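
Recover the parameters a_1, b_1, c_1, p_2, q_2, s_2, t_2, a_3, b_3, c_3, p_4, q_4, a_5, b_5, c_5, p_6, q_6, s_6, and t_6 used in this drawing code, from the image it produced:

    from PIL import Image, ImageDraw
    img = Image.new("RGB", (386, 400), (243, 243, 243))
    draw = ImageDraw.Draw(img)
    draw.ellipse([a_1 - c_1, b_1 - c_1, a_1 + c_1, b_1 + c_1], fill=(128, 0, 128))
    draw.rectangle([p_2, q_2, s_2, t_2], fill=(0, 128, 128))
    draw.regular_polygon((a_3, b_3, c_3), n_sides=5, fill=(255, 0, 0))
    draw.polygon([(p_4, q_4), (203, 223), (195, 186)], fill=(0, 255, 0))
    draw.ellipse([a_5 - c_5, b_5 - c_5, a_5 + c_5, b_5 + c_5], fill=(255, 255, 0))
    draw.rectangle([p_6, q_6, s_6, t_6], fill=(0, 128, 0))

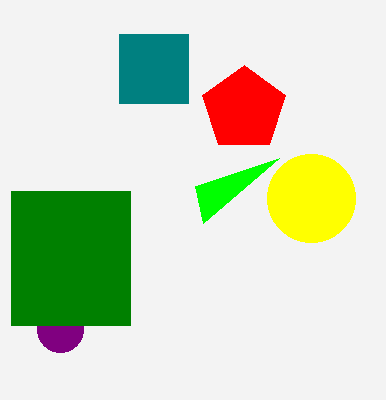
a_1 = 60; b_1 = 329; c_1 = 23; p_2 = 119; q_2 = 34; s_2 = 188; t_2 = 103; a_3 = 244; b_3 = 109; c_3 = 44; p_4 = 279; q_4 = 158; a_5 = 311; b_5 = 198; c_5 = 44; p_6 = 11; q_6 = 191; s_6 = 130; t_6 = 325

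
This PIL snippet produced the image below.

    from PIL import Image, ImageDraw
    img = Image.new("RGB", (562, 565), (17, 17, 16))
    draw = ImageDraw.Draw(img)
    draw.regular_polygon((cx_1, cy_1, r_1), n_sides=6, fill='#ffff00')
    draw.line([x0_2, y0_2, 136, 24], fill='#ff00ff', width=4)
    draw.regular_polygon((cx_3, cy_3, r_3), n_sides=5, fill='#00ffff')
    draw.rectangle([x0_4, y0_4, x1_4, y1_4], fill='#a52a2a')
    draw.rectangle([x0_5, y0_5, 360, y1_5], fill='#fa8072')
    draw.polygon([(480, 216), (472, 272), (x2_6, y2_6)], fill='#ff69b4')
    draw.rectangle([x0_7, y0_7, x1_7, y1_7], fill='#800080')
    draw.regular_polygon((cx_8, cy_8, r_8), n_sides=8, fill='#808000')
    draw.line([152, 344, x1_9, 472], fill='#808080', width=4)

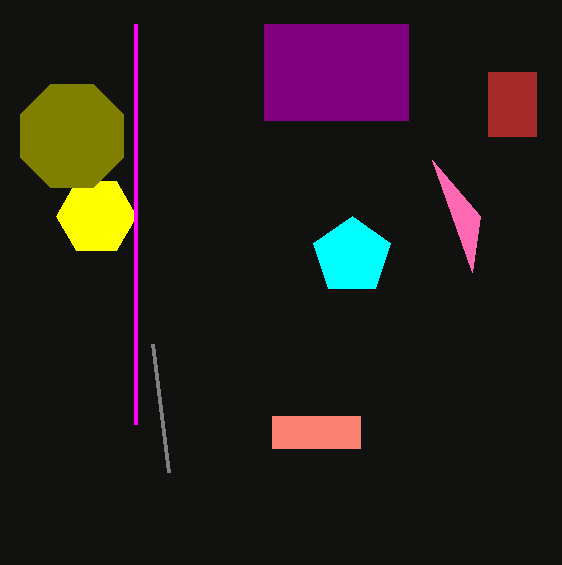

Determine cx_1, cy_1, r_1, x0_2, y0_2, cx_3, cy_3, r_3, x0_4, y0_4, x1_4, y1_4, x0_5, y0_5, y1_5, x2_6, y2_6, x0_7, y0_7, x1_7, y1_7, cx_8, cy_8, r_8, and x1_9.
cx_1 = 96; cy_1 = 216; r_1 = 40; x0_2 = 136; y0_2 = 424; cx_3 = 352; cy_3 = 256; r_3 = 40; x0_4 = 488; y0_4 = 72; x1_4 = 536; y1_4 = 136; x0_5 = 272; y0_5 = 416; y1_5 = 448; x2_6 = 432; y2_6 = 160; x0_7 = 264; y0_7 = 24; x1_7 = 408; y1_7 = 120; cx_8 = 72; cy_8 = 136; r_8 = 56; x1_9 = 168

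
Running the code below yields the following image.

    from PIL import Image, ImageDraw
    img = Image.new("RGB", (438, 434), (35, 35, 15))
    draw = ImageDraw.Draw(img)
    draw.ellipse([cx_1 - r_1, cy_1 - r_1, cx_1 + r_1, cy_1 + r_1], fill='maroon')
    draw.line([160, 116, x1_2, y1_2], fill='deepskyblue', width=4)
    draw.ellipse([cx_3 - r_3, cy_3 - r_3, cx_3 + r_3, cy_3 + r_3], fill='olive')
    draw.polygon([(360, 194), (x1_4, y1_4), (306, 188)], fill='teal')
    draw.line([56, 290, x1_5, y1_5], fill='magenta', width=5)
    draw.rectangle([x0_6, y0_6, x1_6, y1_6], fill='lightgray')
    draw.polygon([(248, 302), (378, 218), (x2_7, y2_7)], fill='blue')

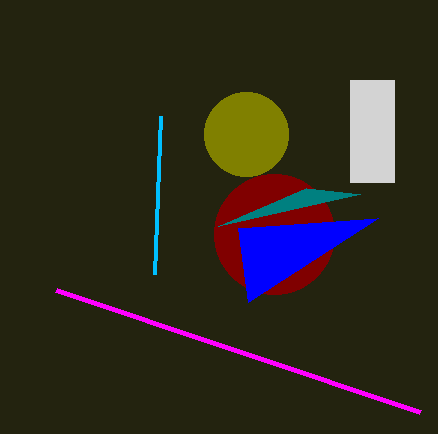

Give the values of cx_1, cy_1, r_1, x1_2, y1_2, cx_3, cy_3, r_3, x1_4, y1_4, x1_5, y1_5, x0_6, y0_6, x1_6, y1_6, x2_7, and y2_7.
cx_1 = 274, cy_1 = 234, r_1 = 60, x1_2 = 154, y1_2 = 274, cx_3 = 246, cy_3 = 134, r_3 = 42, x1_4 = 218, y1_4 = 226, x1_5 = 420, y1_5 = 412, x0_6 = 350, y0_6 = 80, x1_6 = 394, y1_6 = 182, x2_7 = 238, y2_7 = 228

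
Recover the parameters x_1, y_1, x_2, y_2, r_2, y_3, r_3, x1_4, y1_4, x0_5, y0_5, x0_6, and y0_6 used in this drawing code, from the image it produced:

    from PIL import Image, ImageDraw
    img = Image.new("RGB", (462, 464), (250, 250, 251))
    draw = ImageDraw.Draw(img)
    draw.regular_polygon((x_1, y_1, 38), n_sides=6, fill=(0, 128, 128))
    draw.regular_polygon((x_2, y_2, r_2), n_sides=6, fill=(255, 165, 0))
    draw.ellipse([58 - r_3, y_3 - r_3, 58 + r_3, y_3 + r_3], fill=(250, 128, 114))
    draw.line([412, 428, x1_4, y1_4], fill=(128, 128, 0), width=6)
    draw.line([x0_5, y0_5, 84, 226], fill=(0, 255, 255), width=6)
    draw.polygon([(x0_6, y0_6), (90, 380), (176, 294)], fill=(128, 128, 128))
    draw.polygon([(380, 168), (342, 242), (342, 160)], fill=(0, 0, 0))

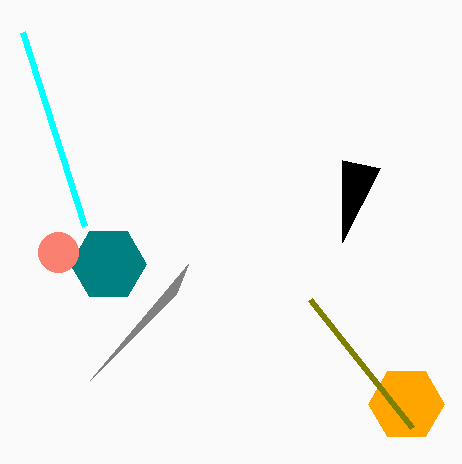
x_1 = 108, y_1 = 264, x_2 = 406, y_2 = 404, r_2 = 38, y_3 = 252, r_3 = 20, x1_4 = 310, y1_4 = 300, x0_5 = 22, y0_5 = 32, x0_6 = 188, y0_6 = 264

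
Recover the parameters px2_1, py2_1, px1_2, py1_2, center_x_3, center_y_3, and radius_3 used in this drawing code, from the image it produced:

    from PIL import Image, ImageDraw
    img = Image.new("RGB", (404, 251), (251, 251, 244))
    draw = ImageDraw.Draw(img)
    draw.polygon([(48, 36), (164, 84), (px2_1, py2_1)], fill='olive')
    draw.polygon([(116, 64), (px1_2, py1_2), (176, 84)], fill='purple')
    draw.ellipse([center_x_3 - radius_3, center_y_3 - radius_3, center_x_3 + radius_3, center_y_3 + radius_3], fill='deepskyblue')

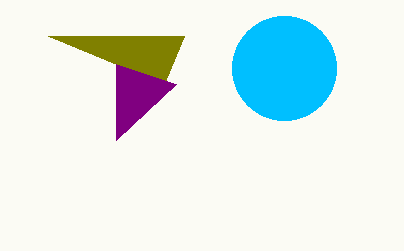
px2_1 = 184, py2_1 = 36, px1_2 = 116, py1_2 = 140, center_x_3 = 284, center_y_3 = 68, radius_3 = 52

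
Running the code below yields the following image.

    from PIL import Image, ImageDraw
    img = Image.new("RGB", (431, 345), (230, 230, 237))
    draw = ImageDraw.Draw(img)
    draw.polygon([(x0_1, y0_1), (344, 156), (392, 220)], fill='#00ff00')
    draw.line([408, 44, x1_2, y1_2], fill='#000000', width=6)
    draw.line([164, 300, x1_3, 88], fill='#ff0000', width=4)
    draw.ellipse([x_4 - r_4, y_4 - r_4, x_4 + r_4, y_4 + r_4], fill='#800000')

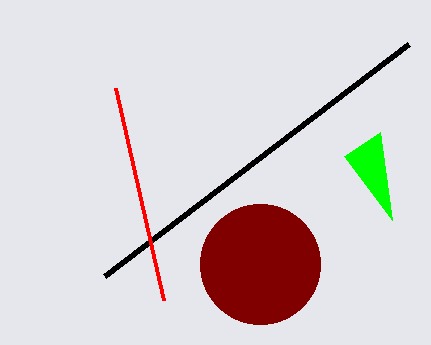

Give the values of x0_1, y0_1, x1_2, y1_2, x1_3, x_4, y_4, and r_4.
x0_1 = 380
y0_1 = 132
x1_2 = 104
y1_2 = 276
x1_3 = 116
x_4 = 260
y_4 = 264
r_4 = 60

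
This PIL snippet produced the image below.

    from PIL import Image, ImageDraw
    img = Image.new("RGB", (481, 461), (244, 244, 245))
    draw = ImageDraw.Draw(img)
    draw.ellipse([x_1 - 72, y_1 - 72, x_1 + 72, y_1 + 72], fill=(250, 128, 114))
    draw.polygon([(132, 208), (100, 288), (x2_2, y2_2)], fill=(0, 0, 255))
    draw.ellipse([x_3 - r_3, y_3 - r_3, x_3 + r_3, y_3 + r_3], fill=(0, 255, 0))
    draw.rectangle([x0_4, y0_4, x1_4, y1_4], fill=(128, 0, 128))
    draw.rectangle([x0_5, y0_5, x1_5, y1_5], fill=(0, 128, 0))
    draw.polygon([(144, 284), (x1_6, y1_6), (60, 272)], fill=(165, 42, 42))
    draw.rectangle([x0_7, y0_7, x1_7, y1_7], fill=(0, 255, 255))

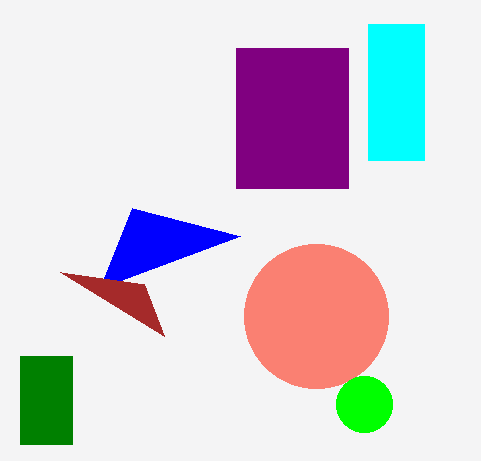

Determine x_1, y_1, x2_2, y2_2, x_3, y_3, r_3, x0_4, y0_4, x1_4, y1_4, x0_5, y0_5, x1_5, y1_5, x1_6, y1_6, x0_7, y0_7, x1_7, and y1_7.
x_1 = 316; y_1 = 316; x2_2 = 240; y2_2 = 236; x_3 = 364; y_3 = 404; r_3 = 28; x0_4 = 236; y0_4 = 48; x1_4 = 348; y1_4 = 188; x0_5 = 20; y0_5 = 356; x1_5 = 72; y1_5 = 444; x1_6 = 164; y1_6 = 336; x0_7 = 368; y0_7 = 24; x1_7 = 424; y1_7 = 160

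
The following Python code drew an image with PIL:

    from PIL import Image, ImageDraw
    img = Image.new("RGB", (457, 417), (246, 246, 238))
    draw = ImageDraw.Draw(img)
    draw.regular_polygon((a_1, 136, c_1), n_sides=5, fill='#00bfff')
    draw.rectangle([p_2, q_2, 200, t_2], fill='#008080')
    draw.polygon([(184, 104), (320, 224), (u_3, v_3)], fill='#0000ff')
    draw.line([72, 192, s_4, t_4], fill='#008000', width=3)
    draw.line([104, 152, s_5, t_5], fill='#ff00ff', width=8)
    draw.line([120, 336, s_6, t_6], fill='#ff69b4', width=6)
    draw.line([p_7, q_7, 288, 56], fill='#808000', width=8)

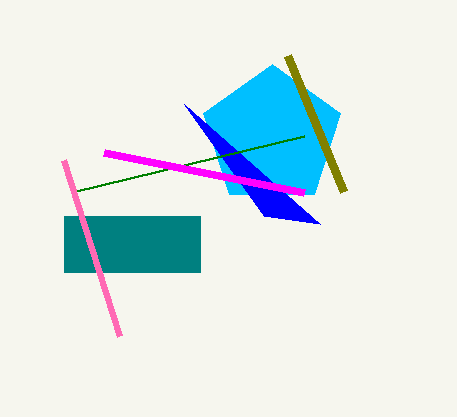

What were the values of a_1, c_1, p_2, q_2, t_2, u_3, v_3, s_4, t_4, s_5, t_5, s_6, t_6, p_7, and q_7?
a_1 = 272, c_1 = 72, p_2 = 64, q_2 = 216, t_2 = 272, u_3 = 264, v_3 = 216, s_4 = 304, t_4 = 136, s_5 = 304, t_5 = 192, s_6 = 64, t_6 = 160, p_7 = 344, q_7 = 192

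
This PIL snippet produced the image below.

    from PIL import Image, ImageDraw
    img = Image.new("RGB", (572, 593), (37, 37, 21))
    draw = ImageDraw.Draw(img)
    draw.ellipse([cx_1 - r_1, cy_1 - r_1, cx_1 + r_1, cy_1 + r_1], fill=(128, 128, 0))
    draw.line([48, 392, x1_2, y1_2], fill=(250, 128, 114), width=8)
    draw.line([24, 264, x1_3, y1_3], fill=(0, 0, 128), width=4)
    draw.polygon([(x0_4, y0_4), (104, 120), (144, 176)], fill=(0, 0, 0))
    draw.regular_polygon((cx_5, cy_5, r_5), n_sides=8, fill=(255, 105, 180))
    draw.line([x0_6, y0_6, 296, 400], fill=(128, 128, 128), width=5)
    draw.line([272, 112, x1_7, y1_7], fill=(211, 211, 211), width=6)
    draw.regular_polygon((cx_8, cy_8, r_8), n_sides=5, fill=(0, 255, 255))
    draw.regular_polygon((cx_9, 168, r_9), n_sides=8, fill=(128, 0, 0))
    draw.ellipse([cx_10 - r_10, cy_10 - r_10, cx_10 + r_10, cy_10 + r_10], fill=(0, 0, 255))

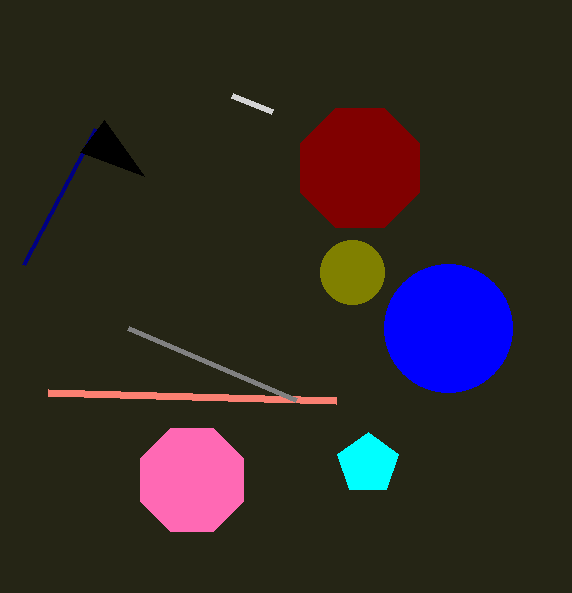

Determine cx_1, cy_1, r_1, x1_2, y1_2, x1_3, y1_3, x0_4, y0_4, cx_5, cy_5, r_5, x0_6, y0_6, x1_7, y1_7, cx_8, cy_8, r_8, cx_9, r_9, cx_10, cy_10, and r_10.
cx_1 = 352, cy_1 = 272, r_1 = 32, x1_2 = 336, y1_2 = 400, x1_3 = 96, y1_3 = 128, x0_4 = 80, y0_4 = 152, cx_5 = 192, cy_5 = 480, r_5 = 56, x0_6 = 128, y0_6 = 328, x1_7 = 232, y1_7 = 96, cx_8 = 368, cy_8 = 464, r_8 = 32, cx_9 = 360, r_9 = 64, cx_10 = 448, cy_10 = 328, r_10 = 64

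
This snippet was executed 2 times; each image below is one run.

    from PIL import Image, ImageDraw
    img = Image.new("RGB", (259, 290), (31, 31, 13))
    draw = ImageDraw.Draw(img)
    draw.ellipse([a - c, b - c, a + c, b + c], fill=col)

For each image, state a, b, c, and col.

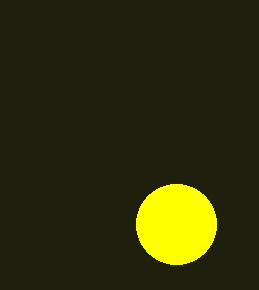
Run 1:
a = 176; b = 224; c = 40; col = 'yellow'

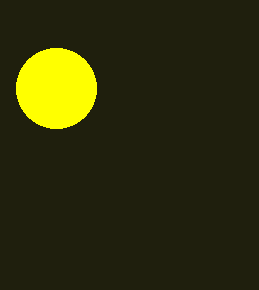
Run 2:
a = 56; b = 88; c = 40; col = 'yellow'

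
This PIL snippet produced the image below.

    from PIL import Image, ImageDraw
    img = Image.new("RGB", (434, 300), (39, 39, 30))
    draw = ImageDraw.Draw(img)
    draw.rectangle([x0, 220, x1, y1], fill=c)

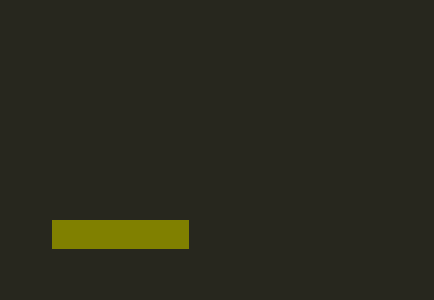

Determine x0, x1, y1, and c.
x0 = 52, x1 = 188, y1 = 248, c = 'olive'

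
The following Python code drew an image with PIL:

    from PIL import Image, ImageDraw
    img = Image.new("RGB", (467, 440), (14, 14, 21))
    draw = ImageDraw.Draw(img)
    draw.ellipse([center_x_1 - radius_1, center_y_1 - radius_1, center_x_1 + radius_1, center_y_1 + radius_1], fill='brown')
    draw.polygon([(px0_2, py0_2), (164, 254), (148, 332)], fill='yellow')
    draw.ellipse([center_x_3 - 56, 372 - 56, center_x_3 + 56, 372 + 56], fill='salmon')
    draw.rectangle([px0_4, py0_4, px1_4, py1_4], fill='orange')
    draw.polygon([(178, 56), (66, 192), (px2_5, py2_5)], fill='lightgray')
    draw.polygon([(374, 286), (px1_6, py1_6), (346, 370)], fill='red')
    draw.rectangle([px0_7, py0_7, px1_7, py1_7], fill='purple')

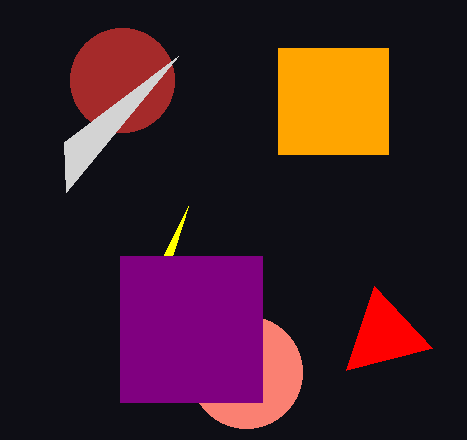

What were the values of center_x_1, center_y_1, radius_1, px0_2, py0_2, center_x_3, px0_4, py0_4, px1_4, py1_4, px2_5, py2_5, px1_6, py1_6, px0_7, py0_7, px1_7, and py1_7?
center_x_1 = 122; center_y_1 = 80; radius_1 = 52; px0_2 = 188; py0_2 = 206; center_x_3 = 246; px0_4 = 278; py0_4 = 48; px1_4 = 388; py1_4 = 154; px2_5 = 64; py2_5 = 142; px1_6 = 432; py1_6 = 348; px0_7 = 120; py0_7 = 256; px1_7 = 262; py1_7 = 402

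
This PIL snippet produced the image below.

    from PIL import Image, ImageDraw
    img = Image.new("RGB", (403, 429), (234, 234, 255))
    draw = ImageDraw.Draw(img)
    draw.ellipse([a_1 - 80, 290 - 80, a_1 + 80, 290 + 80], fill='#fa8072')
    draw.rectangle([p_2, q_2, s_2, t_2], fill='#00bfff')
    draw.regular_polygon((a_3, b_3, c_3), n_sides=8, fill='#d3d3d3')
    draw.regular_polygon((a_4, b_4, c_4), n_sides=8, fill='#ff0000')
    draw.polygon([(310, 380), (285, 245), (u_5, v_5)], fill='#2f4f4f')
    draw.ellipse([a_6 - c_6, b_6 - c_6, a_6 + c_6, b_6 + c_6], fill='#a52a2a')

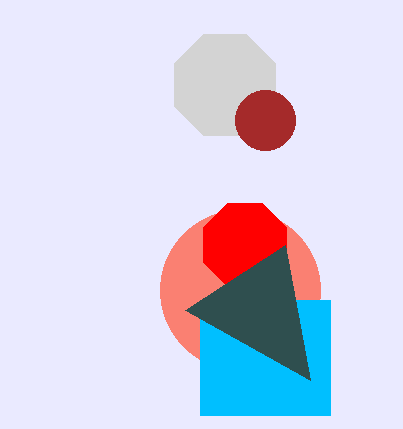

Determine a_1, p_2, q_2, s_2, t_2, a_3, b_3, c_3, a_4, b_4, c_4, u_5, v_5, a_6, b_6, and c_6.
a_1 = 240
p_2 = 200
q_2 = 300
s_2 = 330
t_2 = 415
a_3 = 225
b_3 = 85
c_3 = 55
a_4 = 245
b_4 = 245
c_4 = 45
u_5 = 185
v_5 = 310
a_6 = 265
b_6 = 120
c_6 = 30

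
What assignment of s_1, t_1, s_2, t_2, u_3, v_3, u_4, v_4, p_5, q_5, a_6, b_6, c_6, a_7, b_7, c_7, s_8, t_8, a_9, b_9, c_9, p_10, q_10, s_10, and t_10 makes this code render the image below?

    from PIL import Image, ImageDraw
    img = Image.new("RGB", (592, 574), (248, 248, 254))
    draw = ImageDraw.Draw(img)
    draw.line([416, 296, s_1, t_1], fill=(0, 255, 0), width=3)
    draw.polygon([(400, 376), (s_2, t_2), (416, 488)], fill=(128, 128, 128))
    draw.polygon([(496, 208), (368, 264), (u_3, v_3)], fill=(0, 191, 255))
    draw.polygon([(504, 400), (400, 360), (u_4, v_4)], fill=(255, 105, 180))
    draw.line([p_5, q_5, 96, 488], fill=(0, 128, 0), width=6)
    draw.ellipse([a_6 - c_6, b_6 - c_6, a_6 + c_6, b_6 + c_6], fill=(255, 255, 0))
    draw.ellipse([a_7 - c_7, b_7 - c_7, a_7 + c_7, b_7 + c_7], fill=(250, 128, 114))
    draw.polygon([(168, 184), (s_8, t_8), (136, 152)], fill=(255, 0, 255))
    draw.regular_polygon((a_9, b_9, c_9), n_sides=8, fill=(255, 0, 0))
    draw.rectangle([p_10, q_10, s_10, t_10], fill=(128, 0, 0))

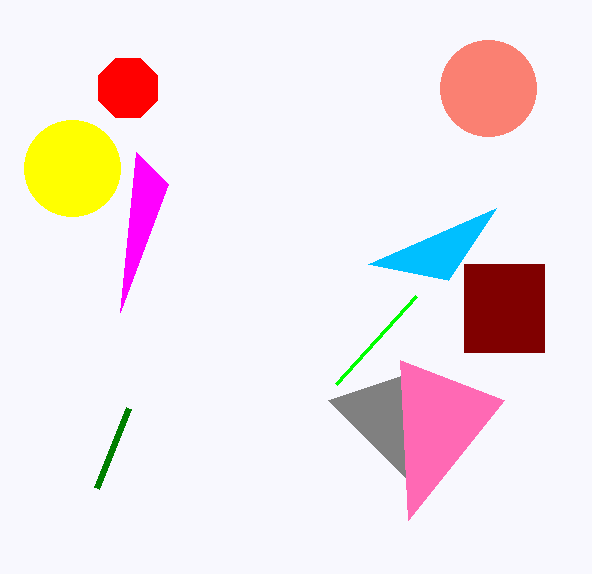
s_1 = 336; t_1 = 384; s_2 = 328; t_2 = 400; u_3 = 448; v_3 = 280; u_4 = 408; v_4 = 520; p_5 = 128; q_5 = 408; a_6 = 72; b_6 = 168; c_6 = 48; a_7 = 488; b_7 = 88; c_7 = 48; s_8 = 120; t_8 = 312; a_9 = 128; b_9 = 88; c_9 = 32; p_10 = 464; q_10 = 264; s_10 = 544; t_10 = 352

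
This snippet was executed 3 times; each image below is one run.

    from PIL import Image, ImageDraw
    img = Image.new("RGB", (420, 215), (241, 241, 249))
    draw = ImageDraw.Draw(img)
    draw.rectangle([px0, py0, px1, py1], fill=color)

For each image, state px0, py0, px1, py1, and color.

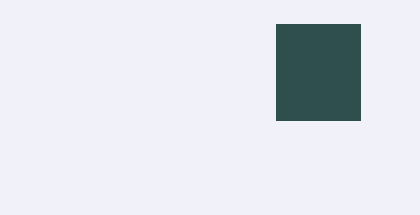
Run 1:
px0 = 276, py0 = 24, px1 = 360, py1 = 120, color = 'darkslategray'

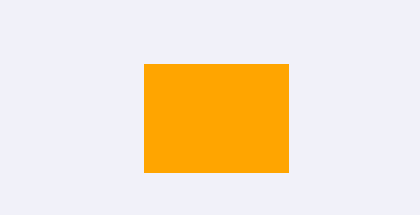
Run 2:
px0 = 144
py0 = 64
px1 = 288
py1 = 172
color = 'orange'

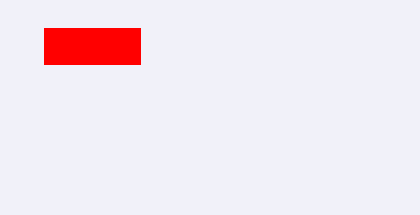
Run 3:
px0 = 44, py0 = 28, px1 = 140, py1 = 64, color = 'red'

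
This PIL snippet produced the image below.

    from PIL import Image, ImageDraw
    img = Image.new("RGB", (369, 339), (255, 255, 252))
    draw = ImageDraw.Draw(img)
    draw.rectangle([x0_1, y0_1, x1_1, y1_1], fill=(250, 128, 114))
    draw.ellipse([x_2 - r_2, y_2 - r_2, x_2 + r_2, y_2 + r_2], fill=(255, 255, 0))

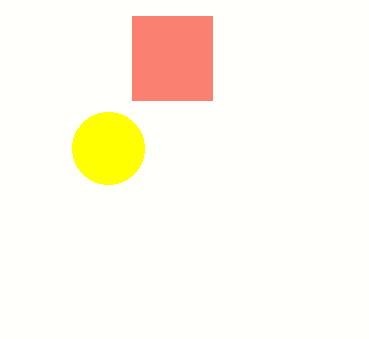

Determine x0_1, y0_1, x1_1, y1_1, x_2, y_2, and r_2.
x0_1 = 132; y0_1 = 16; x1_1 = 212; y1_1 = 100; x_2 = 108; y_2 = 148; r_2 = 36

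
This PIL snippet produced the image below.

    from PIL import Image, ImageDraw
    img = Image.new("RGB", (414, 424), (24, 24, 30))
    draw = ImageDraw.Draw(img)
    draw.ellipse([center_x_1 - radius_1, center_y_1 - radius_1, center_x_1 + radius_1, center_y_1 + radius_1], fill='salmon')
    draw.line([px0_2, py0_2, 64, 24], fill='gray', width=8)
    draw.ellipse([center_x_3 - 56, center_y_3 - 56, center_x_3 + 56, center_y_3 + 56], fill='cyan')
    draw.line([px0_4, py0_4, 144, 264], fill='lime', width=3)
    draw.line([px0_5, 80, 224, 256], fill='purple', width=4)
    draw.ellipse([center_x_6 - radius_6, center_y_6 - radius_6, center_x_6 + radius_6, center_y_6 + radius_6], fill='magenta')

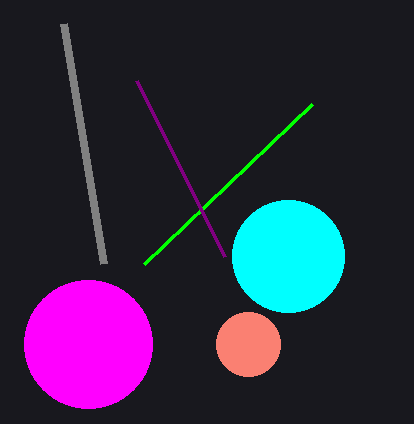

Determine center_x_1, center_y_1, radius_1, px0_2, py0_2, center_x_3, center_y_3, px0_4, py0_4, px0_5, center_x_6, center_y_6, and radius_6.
center_x_1 = 248
center_y_1 = 344
radius_1 = 32
px0_2 = 104
py0_2 = 264
center_x_3 = 288
center_y_3 = 256
px0_4 = 312
py0_4 = 104
px0_5 = 136
center_x_6 = 88
center_y_6 = 344
radius_6 = 64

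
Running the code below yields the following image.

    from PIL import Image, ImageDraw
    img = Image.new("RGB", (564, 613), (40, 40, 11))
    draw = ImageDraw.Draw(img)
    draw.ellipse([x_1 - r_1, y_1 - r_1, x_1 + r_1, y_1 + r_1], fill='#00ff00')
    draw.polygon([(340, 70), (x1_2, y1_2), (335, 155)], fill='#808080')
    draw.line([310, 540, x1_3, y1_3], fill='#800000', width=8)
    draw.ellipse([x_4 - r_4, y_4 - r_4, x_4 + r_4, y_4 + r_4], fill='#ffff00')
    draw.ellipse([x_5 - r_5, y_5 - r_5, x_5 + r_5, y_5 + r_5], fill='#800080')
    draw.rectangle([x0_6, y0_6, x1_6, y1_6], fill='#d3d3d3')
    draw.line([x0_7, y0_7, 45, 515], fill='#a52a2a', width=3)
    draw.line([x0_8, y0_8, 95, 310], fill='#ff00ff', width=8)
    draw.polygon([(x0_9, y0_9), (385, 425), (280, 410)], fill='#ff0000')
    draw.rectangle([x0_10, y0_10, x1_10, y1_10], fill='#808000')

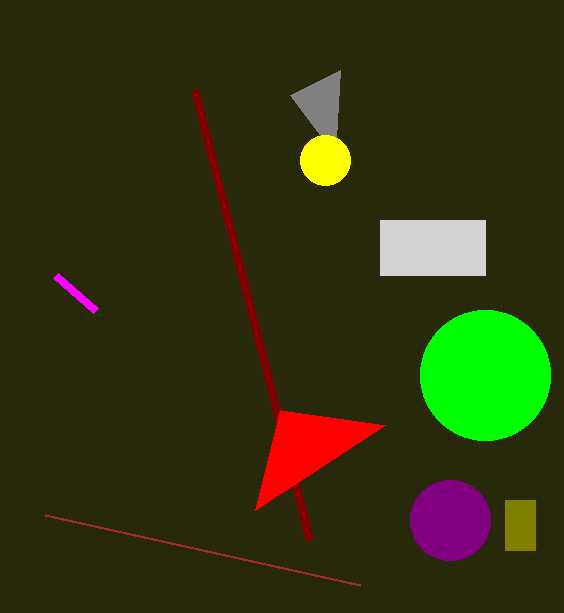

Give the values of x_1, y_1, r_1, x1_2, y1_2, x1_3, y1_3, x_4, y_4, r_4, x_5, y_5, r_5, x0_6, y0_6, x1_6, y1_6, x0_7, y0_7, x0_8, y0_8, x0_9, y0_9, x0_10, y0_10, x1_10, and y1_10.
x_1 = 485, y_1 = 375, r_1 = 65, x1_2 = 290, y1_2 = 95, x1_3 = 195, y1_3 = 90, x_4 = 325, y_4 = 160, r_4 = 25, x_5 = 450, y_5 = 520, r_5 = 40, x0_6 = 380, y0_6 = 220, x1_6 = 485, y1_6 = 275, x0_7 = 360, y0_7 = 585, x0_8 = 55, y0_8 = 275, x0_9 = 255, y0_9 = 510, x0_10 = 505, y0_10 = 500, x1_10 = 535, y1_10 = 550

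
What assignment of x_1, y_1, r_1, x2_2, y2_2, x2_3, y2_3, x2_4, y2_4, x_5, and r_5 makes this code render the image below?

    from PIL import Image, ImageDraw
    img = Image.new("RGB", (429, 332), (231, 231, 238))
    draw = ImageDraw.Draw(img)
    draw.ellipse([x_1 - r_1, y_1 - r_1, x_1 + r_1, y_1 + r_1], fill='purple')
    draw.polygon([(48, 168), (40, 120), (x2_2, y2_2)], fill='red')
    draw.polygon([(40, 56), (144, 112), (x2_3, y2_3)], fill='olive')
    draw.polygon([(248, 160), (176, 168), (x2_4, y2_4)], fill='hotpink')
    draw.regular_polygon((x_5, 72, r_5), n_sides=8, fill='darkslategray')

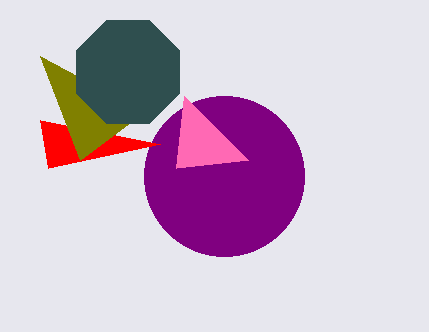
x_1 = 224
y_1 = 176
r_1 = 80
x2_2 = 160
y2_2 = 144
x2_3 = 80
y2_3 = 160
x2_4 = 184
y2_4 = 96
x_5 = 128
r_5 = 56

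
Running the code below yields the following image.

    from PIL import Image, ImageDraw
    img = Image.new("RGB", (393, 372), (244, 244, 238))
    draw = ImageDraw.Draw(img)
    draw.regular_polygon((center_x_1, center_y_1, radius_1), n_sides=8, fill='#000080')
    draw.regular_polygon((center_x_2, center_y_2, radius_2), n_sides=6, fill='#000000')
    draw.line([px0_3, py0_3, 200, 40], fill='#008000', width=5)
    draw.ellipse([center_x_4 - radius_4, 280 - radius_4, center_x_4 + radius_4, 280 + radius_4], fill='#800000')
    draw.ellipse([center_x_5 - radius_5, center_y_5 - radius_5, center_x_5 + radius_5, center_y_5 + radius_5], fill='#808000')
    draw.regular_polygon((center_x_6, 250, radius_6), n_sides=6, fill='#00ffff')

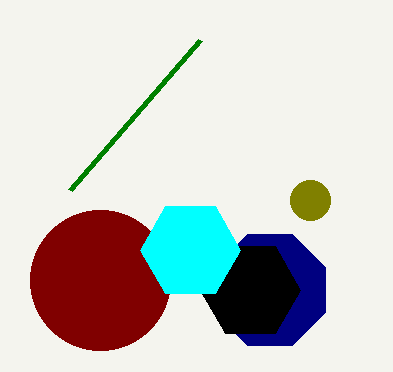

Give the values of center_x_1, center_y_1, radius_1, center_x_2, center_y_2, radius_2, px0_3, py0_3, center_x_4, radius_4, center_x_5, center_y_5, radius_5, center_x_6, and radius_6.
center_x_1 = 270, center_y_1 = 290, radius_1 = 60, center_x_2 = 250, center_y_2 = 290, radius_2 = 50, px0_3 = 70, py0_3 = 190, center_x_4 = 100, radius_4 = 70, center_x_5 = 310, center_y_5 = 200, radius_5 = 20, center_x_6 = 190, radius_6 = 50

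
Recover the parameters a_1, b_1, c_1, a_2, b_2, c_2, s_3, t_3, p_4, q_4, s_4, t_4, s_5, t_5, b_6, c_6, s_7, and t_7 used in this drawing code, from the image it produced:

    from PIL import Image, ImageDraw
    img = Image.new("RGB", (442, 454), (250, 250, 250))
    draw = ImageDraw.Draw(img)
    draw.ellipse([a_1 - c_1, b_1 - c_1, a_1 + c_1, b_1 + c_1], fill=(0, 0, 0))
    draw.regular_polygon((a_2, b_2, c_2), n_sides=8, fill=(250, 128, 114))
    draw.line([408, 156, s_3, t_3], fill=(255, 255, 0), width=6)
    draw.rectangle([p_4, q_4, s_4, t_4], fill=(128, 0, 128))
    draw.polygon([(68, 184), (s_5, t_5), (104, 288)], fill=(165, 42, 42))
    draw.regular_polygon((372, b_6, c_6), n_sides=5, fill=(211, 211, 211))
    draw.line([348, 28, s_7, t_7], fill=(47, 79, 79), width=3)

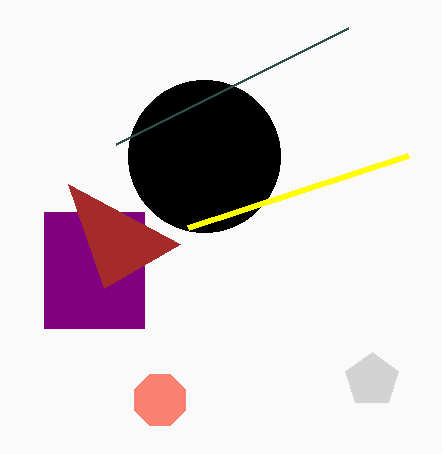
a_1 = 204; b_1 = 156; c_1 = 76; a_2 = 160; b_2 = 400; c_2 = 28; s_3 = 188; t_3 = 228; p_4 = 44; q_4 = 212; s_4 = 144; t_4 = 328; s_5 = 180; t_5 = 244; b_6 = 380; c_6 = 28; s_7 = 116; t_7 = 144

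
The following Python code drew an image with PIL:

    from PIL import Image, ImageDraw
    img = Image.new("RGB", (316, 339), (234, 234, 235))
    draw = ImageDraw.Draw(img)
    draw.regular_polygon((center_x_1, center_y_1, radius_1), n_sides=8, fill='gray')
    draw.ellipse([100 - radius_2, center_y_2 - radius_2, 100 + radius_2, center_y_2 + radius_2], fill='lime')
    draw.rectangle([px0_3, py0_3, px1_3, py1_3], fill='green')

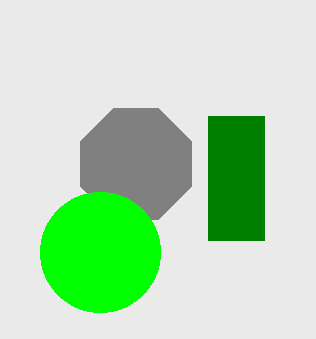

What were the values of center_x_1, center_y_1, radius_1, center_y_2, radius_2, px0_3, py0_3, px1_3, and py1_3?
center_x_1 = 136; center_y_1 = 164; radius_1 = 60; center_y_2 = 252; radius_2 = 60; px0_3 = 208; py0_3 = 116; px1_3 = 264; py1_3 = 240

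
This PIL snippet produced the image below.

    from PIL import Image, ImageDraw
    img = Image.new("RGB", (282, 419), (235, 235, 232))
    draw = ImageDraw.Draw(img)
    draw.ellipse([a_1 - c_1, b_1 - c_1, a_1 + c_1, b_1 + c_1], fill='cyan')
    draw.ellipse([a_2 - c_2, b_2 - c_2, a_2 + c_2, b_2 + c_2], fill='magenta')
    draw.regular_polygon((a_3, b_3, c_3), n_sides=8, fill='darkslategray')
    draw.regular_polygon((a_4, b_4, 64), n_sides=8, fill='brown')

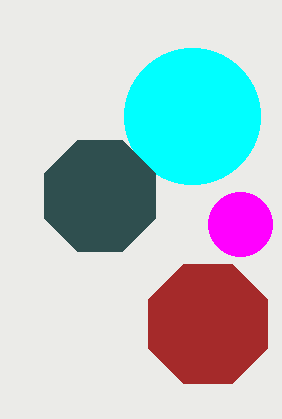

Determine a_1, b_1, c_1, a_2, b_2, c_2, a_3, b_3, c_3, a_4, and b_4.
a_1 = 192
b_1 = 116
c_1 = 68
a_2 = 240
b_2 = 224
c_2 = 32
a_3 = 100
b_3 = 196
c_3 = 60
a_4 = 208
b_4 = 324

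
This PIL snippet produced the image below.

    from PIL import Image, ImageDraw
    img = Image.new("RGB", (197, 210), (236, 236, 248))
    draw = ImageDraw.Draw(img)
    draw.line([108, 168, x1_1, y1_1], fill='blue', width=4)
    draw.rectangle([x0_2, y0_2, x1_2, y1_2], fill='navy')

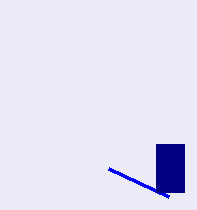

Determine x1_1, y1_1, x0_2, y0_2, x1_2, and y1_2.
x1_1 = 168; y1_1 = 196; x0_2 = 156; y0_2 = 144; x1_2 = 184; y1_2 = 192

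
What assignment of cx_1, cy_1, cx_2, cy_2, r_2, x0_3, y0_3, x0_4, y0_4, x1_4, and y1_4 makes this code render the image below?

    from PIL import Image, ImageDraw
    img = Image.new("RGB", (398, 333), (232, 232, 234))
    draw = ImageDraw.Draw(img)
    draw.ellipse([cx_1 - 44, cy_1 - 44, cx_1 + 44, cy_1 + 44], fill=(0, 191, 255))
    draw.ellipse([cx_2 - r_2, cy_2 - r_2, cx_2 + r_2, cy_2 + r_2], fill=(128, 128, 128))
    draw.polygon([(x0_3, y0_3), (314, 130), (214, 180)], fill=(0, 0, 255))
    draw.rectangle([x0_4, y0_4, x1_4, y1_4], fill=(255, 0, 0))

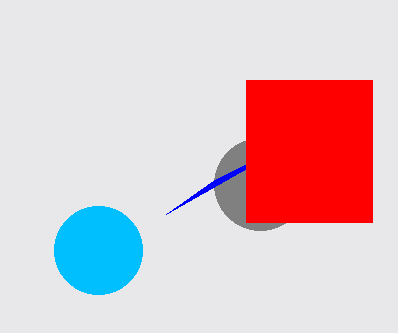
cx_1 = 98; cy_1 = 250; cx_2 = 260; cy_2 = 184; r_2 = 46; x0_3 = 166; y0_3 = 214; x0_4 = 246; y0_4 = 80; x1_4 = 372; y1_4 = 222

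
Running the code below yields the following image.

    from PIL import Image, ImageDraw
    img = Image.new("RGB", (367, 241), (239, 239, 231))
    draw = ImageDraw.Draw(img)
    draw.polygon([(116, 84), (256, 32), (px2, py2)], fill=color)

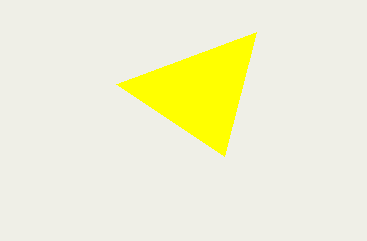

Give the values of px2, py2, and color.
px2 = 224, py2 = 156, color = 'yellow'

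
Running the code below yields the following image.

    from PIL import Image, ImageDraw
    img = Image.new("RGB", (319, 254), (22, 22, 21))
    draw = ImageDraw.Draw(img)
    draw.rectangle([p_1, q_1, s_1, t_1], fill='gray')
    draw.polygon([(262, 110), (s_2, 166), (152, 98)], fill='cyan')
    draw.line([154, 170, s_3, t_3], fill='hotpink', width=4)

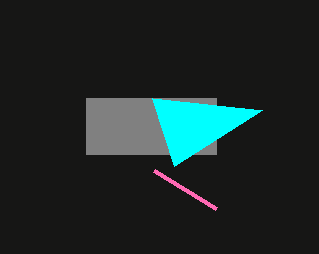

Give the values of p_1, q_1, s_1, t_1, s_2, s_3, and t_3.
p_1 = 86, q_1 = 98, s_1 = 216, t_1 = 154, s_2 = 174, s_3 = 216, t_3 = 208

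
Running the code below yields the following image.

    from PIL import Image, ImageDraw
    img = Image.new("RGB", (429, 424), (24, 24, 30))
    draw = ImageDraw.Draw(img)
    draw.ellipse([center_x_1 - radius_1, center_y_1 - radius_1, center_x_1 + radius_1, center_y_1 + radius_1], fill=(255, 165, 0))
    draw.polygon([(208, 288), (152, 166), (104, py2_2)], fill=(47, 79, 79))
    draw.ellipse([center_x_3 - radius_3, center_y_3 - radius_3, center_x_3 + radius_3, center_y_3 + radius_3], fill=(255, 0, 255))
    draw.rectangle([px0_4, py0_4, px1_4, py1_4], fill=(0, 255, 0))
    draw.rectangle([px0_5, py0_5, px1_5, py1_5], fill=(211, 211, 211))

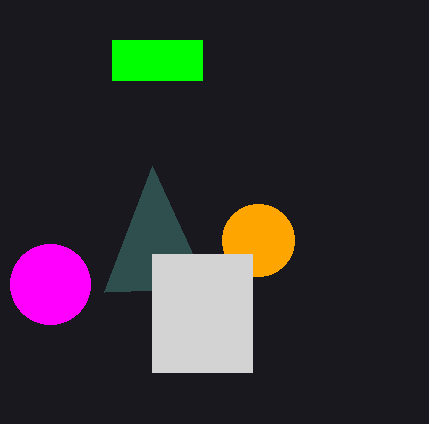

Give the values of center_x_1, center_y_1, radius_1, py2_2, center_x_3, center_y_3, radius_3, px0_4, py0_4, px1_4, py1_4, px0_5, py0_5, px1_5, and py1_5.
center_x_1 = 258
center_y_1 = 240
radius_1 = 36
py2_2 = 292
center_x_3 = 50
center_y_3 = 284
radius_3 = 40
px0_4 = 112
py0_4 = 40
px1_4 = 202
py1_4 = 80
px0_5 = 152
py0_5 = 254
px1_5 = 252
py1_5 = 372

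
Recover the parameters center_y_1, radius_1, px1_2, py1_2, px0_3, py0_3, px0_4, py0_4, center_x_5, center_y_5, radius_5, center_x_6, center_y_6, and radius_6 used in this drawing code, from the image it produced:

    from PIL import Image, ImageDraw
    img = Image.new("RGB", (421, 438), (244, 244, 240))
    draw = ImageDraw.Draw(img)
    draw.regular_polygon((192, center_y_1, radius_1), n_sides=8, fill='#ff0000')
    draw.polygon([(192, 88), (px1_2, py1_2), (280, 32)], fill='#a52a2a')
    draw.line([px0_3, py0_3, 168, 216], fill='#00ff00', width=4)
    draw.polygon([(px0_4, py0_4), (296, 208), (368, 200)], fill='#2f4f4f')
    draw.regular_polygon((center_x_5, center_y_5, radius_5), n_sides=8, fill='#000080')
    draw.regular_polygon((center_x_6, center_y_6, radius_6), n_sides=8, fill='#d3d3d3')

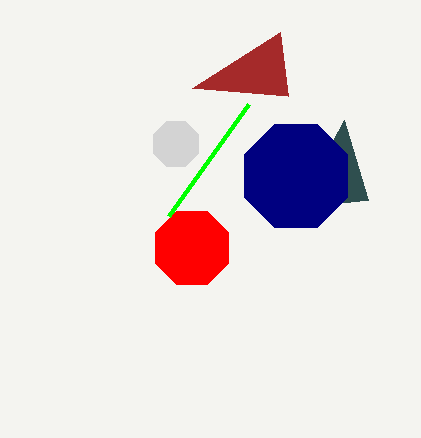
center_y_1 = 248, radius_1 = 40, px1_2 = 288, py1_2 = 96, px0_3 = 248, py0_3 = 104, px0_4 = 344, py0_4 = 120, center_x_5 = 296, center_y_5 = 176, radius_5 = 56, center_x_6 = 176, center_y_6 = 144, radius_6 = 24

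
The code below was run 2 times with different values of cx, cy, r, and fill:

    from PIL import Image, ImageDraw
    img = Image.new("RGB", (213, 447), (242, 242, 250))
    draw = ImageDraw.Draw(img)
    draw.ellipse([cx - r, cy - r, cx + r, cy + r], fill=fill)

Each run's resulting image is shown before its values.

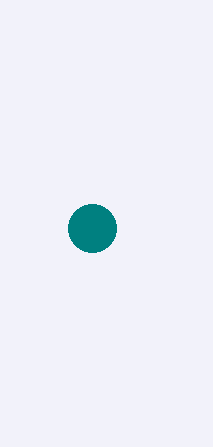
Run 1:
cx = 92
cy = 228
r = 24
fill = 'teal'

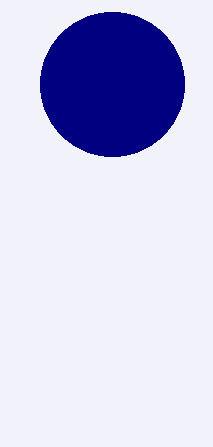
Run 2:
cx = 112
cy = 84
r = 72
fill = 'navy'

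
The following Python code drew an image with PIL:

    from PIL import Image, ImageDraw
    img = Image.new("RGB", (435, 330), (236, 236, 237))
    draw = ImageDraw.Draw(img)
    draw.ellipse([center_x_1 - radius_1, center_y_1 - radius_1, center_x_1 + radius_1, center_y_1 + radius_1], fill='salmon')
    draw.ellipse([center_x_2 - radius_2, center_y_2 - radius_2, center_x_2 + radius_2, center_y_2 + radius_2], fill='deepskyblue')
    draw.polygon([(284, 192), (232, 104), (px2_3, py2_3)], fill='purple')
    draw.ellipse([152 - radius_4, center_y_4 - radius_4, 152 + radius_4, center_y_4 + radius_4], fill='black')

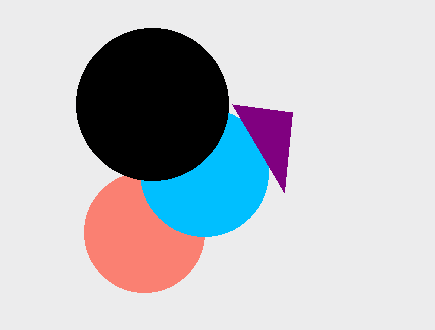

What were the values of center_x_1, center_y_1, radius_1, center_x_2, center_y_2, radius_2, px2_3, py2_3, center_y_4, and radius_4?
center_x_1 = 144; center_y_1 = 232; radius_1 = 60; center_x_2 = 204; center_y_2 = 172; radius_2 = 64; px2_3 = 292; py2_3 = 112; center_y_4 = 104; radius_4 = 76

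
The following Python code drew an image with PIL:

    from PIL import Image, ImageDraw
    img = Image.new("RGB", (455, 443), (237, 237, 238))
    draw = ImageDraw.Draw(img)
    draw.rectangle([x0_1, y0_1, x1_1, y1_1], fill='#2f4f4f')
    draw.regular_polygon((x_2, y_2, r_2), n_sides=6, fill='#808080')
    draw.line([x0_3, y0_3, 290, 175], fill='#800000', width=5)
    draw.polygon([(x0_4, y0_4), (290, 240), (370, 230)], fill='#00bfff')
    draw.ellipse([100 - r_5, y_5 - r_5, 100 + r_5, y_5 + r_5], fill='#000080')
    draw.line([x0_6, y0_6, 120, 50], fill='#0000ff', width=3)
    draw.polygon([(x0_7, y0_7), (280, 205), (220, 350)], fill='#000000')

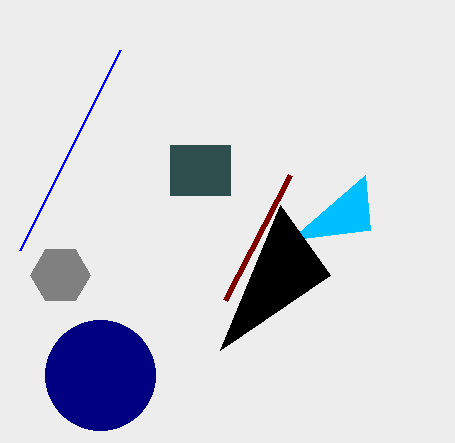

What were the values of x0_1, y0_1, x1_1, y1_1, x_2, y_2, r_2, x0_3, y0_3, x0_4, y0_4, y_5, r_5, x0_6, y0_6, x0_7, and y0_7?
x0_1 = 170; y0_1 = 145; x1_1 = 230; y1_1 = 195; x_2 = 60; y_2 = 275; r_2 = 30; x0_3 = 225; y0_3 = 300; x0_4 = 365; y0_4 = 175; y_5 = 375; r_5 = 55; x0_6 = 20; y0_6 = 250; x0_7 = 330; y0_7 = 275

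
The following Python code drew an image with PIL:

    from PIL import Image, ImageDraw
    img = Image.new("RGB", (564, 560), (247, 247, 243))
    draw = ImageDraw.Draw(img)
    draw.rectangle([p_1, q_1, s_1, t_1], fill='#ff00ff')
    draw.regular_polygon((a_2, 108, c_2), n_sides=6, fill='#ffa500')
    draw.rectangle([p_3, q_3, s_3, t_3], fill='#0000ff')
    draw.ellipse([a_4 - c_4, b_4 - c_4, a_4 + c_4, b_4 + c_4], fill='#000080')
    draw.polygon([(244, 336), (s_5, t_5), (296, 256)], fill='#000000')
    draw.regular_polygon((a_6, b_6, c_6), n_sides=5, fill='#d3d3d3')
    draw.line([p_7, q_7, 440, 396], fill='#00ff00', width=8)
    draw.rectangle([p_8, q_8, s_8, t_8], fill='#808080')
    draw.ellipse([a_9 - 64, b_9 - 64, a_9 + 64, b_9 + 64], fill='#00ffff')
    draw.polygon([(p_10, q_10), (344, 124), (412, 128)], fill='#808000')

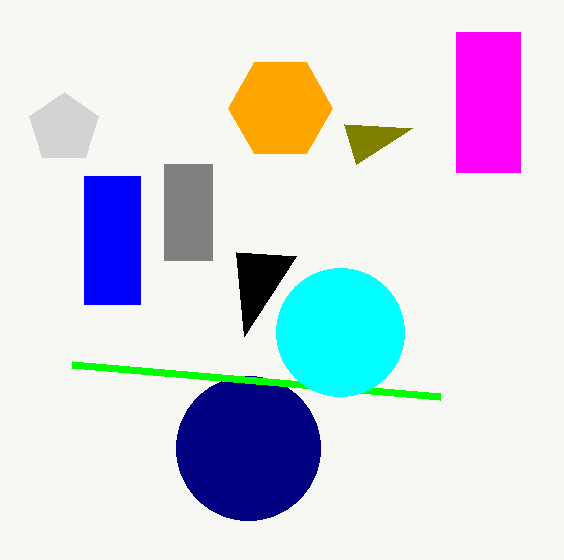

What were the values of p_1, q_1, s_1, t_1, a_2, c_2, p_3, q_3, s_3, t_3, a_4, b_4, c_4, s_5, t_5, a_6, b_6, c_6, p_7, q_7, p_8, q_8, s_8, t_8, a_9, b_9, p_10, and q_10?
p_1 = 456, q_1 = 32, s_1 = 520, t_1 = 172, a_2 = 280, c_2 = 52, p_3 = 84, q_3 = 176, s_3 = 140, t_3 = 304, a_4 = 248, b_4 = 448, c_4 = 72, s_5 = 236, t_5 = 252, a_6 = 64, b_6 = 128, c_6 = 36, p_7 = 72, q_7 = 364, p_8 = 164, q_8 = 164, s_8 = 212, t_8 = 260, a_9 = 340, b_9 = 332, p_10 = 356, q_10 = 164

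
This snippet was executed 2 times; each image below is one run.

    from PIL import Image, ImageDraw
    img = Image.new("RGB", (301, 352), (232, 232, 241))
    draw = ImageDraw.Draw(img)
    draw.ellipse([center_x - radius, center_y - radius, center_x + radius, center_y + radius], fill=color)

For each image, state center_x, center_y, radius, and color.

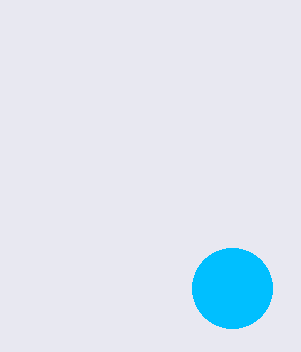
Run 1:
center_x = 232, center_y = 288, radius = 40, color = 'deepskyblue'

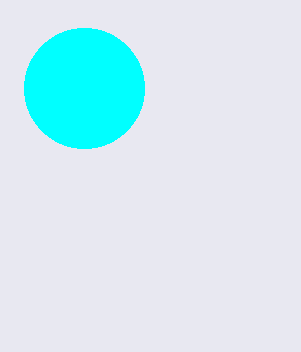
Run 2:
center_x = 84, center_y = 88, radius = 60, color = 'cyan'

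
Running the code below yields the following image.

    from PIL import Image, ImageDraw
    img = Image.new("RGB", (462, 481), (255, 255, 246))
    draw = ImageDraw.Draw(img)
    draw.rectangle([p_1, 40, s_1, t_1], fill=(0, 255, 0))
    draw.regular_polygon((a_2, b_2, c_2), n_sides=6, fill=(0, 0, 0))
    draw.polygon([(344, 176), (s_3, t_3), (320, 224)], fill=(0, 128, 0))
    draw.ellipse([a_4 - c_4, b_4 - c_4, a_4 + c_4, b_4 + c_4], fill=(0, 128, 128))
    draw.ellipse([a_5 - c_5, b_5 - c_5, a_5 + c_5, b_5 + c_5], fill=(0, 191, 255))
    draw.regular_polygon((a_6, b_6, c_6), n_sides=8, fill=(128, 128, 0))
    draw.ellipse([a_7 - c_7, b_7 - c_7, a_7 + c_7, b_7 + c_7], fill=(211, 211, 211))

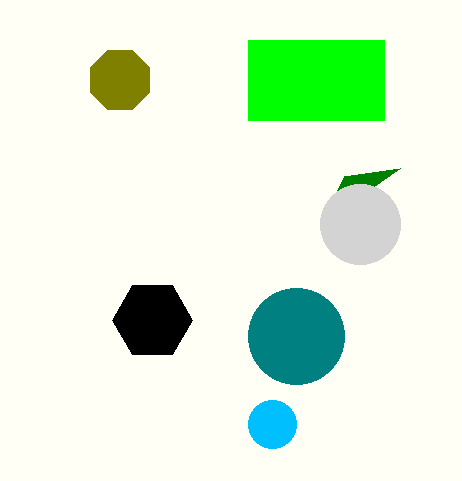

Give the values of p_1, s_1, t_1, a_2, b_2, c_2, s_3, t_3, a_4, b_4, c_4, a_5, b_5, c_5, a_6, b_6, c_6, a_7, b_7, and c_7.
p_1 = 248, s_1 = 384, t_1 = 120, a_2 = 152, b_2 = 320, c_2 = 40, s_3 = 400, t_3 = 168, a_4 = 296, b_4 = 336, c_4 = 48, a_5 = 272, b_5 = 424, c_5 = 24, a_6 = 120, b_6 = 80, c_6 = 32, a_7 = 360, b_7 = 224, c_7 = 40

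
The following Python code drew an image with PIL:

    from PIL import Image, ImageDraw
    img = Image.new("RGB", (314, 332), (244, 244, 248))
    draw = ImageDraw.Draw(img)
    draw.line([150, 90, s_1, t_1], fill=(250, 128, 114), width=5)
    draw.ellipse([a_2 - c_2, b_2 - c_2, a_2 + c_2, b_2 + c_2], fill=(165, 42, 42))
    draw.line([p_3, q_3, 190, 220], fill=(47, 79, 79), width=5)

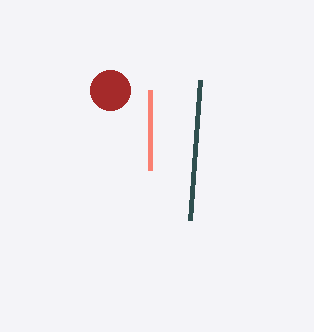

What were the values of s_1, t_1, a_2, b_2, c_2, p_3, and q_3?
s_1 = 150; t_1 = 170; a_2 = 110; b_2 = 90; c_2 = 20; p_3 = 200; q_3 = 80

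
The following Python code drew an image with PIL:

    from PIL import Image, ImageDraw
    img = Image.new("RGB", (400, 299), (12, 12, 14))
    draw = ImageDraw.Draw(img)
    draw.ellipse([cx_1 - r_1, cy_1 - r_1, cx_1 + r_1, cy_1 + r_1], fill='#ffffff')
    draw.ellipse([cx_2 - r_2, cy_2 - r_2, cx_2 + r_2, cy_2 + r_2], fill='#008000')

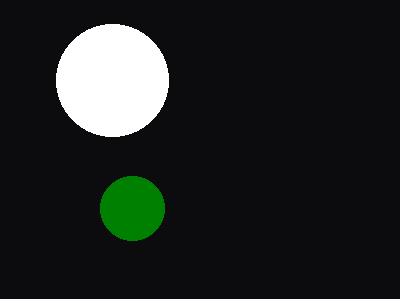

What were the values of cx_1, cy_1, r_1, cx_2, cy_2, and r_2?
cx_1 = 112, cy_1 = 80, r_1 = 56, cx_2 = 132, cy_2 = 208, r_2 = 32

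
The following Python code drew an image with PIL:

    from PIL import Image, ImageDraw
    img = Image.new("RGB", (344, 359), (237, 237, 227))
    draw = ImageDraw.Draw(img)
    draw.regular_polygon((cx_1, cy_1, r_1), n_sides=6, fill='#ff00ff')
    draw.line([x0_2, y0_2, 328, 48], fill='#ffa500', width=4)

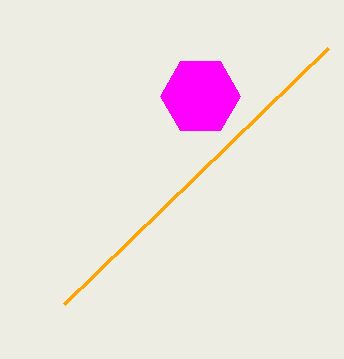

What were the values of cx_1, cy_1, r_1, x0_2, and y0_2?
cx_1 = 200
cy_1 = 96
r_1 = 40
x0_2 = 64
y0_2 = 304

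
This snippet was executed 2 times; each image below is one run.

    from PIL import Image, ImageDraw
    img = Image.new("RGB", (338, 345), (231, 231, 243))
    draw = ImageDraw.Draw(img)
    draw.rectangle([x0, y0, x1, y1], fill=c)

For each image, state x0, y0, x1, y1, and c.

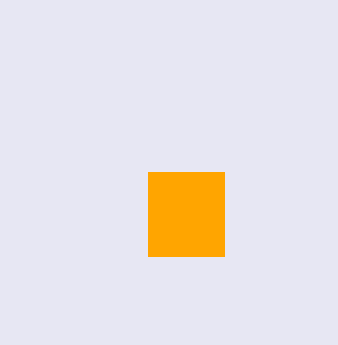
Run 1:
x0 = 148; y0 = 172; x1 = 224; y1 = 256; c = 'orange'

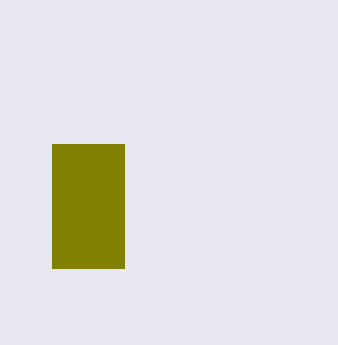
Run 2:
x0 = 52
y0 = 144
x1 = 124
y1 = 268
c = 'olive'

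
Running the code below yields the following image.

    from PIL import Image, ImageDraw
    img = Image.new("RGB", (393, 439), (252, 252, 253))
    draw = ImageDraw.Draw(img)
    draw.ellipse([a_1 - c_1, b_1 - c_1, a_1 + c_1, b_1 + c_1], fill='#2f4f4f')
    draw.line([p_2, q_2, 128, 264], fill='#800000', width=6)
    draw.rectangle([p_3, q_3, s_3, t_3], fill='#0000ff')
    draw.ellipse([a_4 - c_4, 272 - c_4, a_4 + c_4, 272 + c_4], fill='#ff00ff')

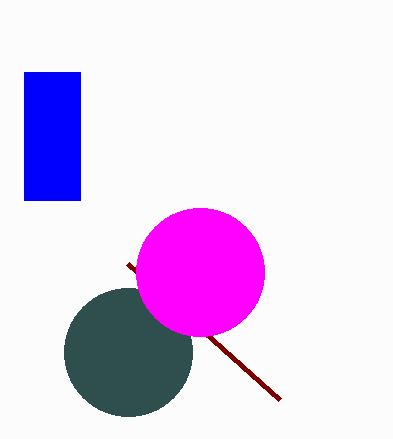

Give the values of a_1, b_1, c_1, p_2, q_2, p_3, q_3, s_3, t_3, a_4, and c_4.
a_1 = 128
b_1 = 352
c_1 = 64
p_2 = 280
q_2 = 400
p_3 = 24
q_3 = 72
s_3 = 80
t_3 = 200
a_4 = 200
c_4 = 64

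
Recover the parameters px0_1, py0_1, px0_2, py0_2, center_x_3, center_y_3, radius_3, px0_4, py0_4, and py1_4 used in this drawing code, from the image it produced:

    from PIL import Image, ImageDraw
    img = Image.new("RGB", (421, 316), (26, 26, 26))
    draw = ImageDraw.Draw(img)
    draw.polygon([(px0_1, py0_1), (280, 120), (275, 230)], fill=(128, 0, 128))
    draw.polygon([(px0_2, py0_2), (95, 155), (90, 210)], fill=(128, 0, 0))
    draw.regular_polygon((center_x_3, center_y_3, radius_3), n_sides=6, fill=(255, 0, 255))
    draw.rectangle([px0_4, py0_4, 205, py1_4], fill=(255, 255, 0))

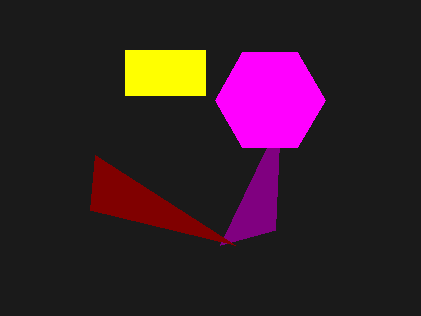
px0_1 = 220, py0_1 = 245, px0_2 = 235, py0_2 = 245, center_x_3 = 270, center_y_3 = 100, radius_3 = 55, px0_4 = 125, py0_4 = 50, py1_4 = 95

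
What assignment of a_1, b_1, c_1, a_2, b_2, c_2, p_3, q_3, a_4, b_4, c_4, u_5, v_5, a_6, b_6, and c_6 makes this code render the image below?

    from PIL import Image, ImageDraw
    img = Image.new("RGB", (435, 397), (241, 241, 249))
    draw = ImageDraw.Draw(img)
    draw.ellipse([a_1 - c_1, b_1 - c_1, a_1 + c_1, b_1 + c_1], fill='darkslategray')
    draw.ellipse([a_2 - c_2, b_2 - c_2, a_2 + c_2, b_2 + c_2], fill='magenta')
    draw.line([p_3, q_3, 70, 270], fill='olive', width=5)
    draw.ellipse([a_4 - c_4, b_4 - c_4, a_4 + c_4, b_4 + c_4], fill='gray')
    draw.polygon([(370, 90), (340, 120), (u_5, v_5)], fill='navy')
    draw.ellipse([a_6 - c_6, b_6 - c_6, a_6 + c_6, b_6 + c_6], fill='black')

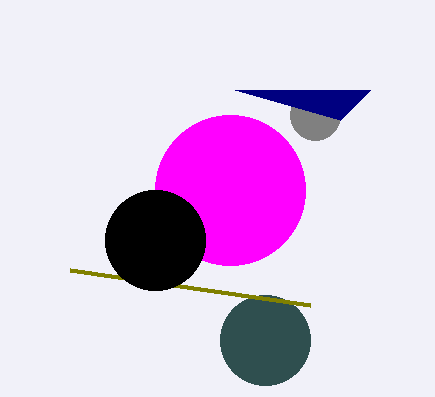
a_1 = 265; b_1 = 340; c_1 = 45; a_2 = 230; b_2 = 190; c_2 = 75; p_3 = 310; q_3 = 305; a_4 = 315; b_4 = 115; c_4 = 25; u_5 = 235; v_5 = 90; a_6 = 155; b_6 = 240; c_6 = 50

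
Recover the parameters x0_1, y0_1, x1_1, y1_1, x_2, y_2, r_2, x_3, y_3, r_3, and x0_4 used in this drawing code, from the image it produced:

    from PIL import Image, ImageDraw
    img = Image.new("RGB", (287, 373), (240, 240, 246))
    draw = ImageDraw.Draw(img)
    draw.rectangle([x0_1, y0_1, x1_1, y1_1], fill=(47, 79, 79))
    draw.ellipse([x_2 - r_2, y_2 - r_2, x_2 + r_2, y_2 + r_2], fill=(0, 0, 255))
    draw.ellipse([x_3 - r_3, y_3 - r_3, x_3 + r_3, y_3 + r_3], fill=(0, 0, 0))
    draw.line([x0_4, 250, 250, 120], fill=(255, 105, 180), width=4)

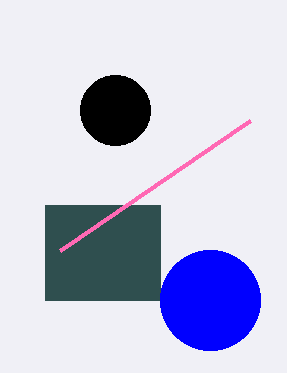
x0_1 = 45; y0_1 = 205; x1_1 = 160; y1_1 = 300; x_2 = 210; y_2 = 300; r_2 = 50; x_3 = 115; y_3 = 110; r_3 = 35; x0_4 = 60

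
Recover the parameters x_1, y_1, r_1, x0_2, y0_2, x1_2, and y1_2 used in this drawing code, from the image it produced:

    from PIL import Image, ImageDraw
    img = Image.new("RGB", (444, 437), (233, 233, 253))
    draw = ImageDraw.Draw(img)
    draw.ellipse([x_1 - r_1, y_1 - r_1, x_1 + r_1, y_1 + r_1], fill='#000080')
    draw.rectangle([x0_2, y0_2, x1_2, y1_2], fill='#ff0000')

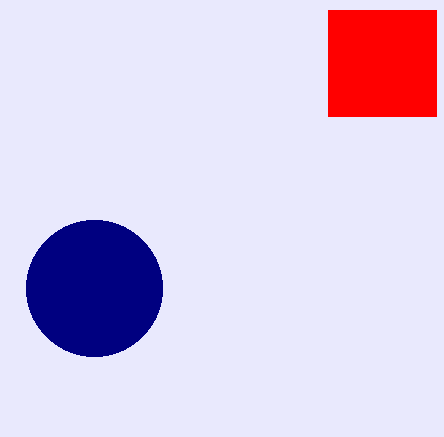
x_1 = 94
y_1 = 288
r_1 = 68
x0_2 = 328
y0_2 = 10
x1_2 = 436
y1_2 = 116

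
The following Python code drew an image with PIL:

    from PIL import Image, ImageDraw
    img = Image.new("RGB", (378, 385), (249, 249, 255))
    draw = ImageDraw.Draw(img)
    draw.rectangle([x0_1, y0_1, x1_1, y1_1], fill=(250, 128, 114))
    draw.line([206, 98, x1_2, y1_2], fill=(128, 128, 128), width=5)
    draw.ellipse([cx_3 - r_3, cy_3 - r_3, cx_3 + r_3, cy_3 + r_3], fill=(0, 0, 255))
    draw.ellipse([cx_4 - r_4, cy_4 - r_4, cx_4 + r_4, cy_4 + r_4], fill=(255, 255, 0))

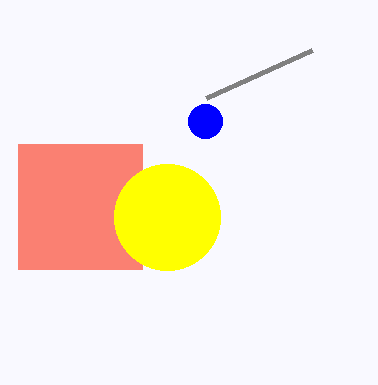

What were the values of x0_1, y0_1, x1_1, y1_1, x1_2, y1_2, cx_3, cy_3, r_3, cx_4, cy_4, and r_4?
x0_1 = 18, y0_1 = 144, x1_1 = 142, y1_1 = 269, x1_2 = 312, y1_2 = 50, cx_3 = 205, cy_3 = 121, r_3 = 17, cx_4 = 167, cy_4 = 217, r_4 = 53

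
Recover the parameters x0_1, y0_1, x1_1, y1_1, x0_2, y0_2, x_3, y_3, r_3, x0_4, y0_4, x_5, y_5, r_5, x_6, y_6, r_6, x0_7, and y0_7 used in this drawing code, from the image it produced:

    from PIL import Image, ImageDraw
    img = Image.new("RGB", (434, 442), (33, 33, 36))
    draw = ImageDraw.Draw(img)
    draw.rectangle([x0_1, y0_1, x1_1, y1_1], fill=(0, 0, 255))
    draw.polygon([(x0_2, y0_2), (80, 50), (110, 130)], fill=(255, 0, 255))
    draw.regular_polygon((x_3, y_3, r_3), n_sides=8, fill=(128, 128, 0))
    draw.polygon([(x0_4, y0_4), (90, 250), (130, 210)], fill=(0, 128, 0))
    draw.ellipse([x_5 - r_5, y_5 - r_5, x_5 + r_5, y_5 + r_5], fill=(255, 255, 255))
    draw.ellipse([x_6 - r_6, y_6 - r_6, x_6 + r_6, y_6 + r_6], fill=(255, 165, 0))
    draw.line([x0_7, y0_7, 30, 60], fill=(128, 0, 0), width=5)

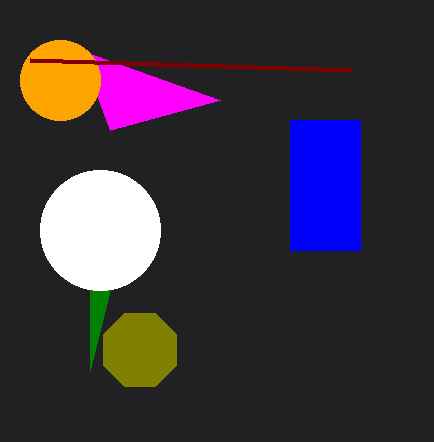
x0_1 = 290
y0_1 = 120
x1_1 = 360
y1_1 = 250
x0_2 = 220
y0_2 = 100
x_3 = 140
y_3 = 350
r_3 = 40
x0_4 = 90
y0_4 = 370
x_5 = 100
y_5 = 230
r_5 = 60
x_6 = 60
y_6 = 80
r_6 = 40
x0_7 = 350
y0_7 = 70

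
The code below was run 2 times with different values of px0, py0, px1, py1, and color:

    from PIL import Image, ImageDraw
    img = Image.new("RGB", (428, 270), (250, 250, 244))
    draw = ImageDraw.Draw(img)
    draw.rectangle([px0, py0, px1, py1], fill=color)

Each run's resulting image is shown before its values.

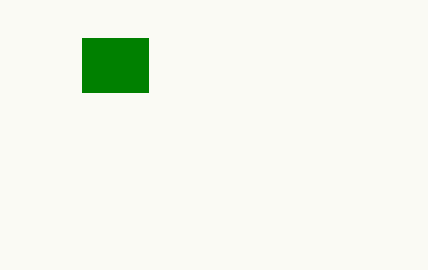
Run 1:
px0 = 82; py0 = 38; px1 = 148; py1 = 92; color = 'green'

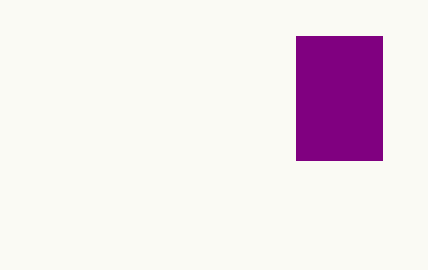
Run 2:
px0 = 296
py0 = 36
px1 = 382
py1 = 160
color = 'purple'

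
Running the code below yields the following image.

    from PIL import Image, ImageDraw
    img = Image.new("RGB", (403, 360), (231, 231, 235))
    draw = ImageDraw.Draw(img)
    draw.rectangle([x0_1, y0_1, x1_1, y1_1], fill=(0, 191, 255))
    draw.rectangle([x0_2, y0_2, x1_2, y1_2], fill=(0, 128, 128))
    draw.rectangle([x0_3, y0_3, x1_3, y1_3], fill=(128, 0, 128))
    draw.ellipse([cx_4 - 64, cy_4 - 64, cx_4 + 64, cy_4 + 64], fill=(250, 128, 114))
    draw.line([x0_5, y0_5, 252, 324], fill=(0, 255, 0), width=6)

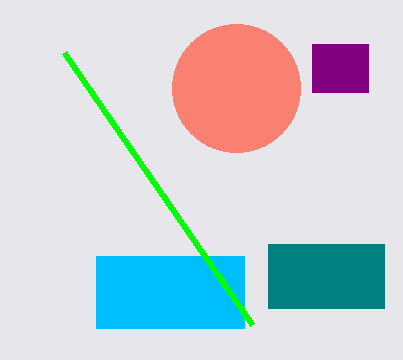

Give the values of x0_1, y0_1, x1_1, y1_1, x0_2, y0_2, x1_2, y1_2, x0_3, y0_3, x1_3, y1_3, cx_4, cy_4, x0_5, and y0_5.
x0_1 = 96
y0_1 = 256
x1_1 = 244
y1_1 = 328
x0_2 = 268
y0_2 = 244
x1_2 = 384
y1_2 = 308
x0_3 = 312
y0_3 = 44
x1_3 = 368
y1_3 = 92
cx_4 = 236
cy_4 = 88
x0_5 = 64
y0_5 = 52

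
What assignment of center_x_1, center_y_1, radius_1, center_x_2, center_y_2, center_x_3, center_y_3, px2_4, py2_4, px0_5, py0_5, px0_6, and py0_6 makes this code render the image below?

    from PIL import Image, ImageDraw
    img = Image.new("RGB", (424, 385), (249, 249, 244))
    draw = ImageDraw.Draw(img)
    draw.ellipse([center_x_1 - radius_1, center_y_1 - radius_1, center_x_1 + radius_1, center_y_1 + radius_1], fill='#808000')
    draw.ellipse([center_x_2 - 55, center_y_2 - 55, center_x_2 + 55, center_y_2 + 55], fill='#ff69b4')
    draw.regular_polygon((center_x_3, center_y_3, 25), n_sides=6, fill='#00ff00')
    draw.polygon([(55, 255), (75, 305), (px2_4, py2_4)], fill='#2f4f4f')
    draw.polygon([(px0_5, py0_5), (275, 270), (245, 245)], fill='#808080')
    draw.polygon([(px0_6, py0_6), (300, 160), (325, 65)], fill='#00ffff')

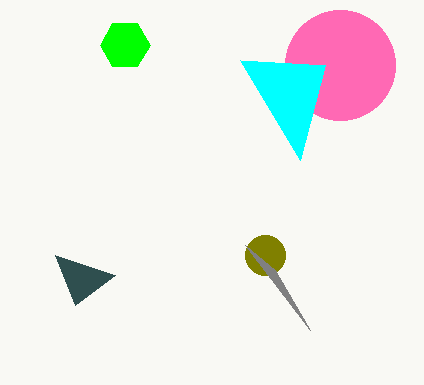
center_x_1 = 265
center_y_1 = 255
radius_1 = 20
center_x_2 = 340
center_y_2 = 65
center_x_3 = 125
center_y_3 = 45
px2_4 = 115
py2_4 = 275
px0_5 = 310
py0_5 = 330
px0_6 = 240
py0_6 = 60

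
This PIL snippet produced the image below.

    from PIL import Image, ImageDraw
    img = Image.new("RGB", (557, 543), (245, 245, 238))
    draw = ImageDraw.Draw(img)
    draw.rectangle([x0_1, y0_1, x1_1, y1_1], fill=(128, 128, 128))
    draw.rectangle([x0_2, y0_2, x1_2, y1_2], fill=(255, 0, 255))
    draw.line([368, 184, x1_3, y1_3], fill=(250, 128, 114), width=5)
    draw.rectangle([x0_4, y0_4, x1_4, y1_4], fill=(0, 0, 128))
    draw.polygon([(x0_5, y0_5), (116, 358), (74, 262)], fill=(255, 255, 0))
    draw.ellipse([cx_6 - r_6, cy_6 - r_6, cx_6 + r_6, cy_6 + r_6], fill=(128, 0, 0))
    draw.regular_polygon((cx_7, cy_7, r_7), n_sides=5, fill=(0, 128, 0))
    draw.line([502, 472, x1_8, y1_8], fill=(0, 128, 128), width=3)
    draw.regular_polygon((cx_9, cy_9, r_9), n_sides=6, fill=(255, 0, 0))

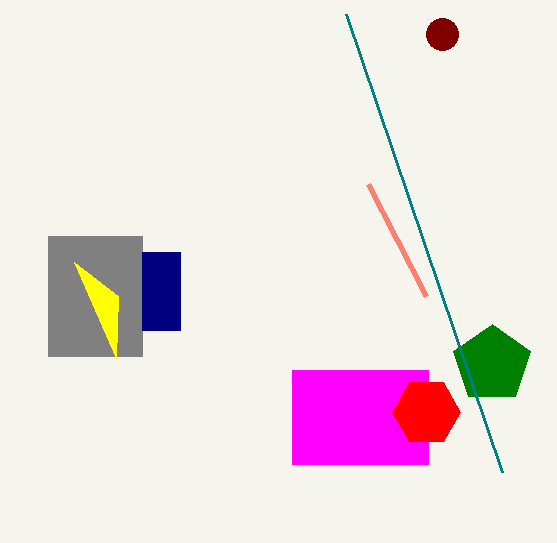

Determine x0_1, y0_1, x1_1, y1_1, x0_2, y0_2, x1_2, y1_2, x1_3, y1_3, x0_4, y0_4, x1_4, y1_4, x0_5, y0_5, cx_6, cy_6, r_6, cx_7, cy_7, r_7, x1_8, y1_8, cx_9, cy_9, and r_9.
x0_1 = 48; y0_1 = 236; x1_1 = 142; y1_1 = 356; x0_2 = 292; y0_2 = 370; x1_2 = 428; y1_2 = 464; x1_3 = 426; y1_3 = 296; x0_4 = 142; y0_4 = 252; x1_4 = 180; y1_4 = 330; x0_5 = 118; y0_5 = 296; cx_6 = 442; cy_6 = 34; r_6 = 16; cx_7 = 492; cy_7 = 364; r_7 = 40; x1_8 = 346; y1_8 = 14; cx_9 = 426; cy_9 = 412; r_9 = 34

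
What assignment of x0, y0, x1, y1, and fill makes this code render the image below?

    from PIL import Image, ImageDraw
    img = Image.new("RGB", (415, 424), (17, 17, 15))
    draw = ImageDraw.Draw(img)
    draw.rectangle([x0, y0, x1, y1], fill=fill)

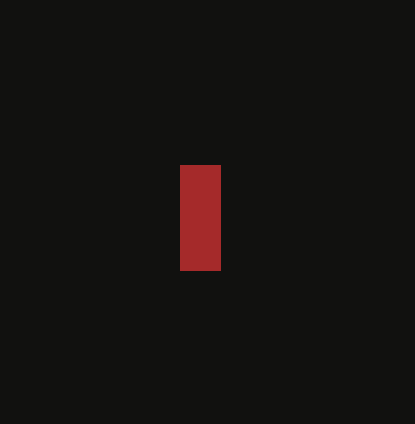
x0 = 180; y0 = 165; x1 = 220; y1 = 270; fill = 'brown'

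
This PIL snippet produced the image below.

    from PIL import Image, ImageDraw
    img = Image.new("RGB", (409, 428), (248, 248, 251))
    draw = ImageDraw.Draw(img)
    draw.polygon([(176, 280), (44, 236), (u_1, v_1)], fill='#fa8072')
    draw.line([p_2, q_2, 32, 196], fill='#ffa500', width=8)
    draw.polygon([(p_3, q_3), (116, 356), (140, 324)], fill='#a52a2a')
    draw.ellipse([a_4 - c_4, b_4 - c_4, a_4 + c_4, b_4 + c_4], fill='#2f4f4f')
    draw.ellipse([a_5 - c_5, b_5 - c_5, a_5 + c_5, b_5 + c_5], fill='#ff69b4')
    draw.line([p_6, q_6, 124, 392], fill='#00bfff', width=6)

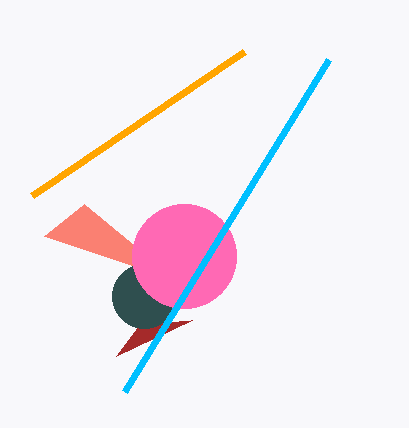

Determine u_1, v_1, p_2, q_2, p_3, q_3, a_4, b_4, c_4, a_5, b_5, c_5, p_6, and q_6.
u_1 = 84
v_1 = 204
p_2 = 244
q_2 = 52
p_3 = 192
q_3 = 320
a_4 = 144
b_4 = 296
c_4 = 32
a_5 = 184
b_5 = 256
c_5 = 52
p_6 = 328
q_6 = 60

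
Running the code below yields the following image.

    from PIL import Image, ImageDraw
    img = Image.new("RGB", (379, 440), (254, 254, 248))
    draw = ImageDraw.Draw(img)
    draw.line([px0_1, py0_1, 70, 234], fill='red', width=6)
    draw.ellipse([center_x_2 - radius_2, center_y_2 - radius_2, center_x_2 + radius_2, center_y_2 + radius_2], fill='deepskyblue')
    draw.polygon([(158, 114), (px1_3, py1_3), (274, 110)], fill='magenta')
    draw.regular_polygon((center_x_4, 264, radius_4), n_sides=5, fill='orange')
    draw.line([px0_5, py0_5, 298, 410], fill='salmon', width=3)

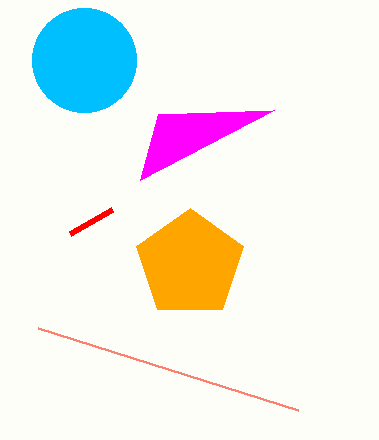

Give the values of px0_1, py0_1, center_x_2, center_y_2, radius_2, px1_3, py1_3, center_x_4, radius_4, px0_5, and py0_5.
px0_1 = 112; py0_1 = 210; center_x_2 = 84; center_y_2 = 60; radius_2 = 52; px1_3 = 140; py1_3 = 180; center_x_4 = 190; radius_4 = 56; px0_5 = 38; py0_5 = 328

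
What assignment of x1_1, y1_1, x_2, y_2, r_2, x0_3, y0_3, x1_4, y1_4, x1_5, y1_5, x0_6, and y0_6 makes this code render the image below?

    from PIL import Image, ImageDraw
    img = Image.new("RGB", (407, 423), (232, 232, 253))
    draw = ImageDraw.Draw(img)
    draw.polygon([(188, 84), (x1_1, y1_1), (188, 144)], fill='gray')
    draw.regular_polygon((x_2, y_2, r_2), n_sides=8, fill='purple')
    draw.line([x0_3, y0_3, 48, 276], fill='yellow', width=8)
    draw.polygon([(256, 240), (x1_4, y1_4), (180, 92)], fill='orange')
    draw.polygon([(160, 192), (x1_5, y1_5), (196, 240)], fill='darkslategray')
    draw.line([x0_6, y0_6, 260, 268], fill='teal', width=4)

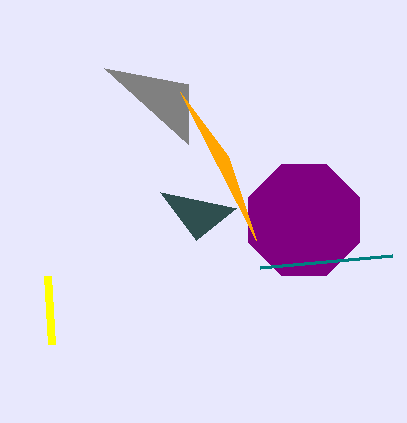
x1_1 = 104
y1_1 = 68
x_2 = 304
y_2 = 220
r_2 = 60
x0_3 = 52
y0_3 = 344
x1_4 = 228
y1_4 = 156
x1_5 = 236
y1_5 = 208
x0_6 = 392
y0_6 = 256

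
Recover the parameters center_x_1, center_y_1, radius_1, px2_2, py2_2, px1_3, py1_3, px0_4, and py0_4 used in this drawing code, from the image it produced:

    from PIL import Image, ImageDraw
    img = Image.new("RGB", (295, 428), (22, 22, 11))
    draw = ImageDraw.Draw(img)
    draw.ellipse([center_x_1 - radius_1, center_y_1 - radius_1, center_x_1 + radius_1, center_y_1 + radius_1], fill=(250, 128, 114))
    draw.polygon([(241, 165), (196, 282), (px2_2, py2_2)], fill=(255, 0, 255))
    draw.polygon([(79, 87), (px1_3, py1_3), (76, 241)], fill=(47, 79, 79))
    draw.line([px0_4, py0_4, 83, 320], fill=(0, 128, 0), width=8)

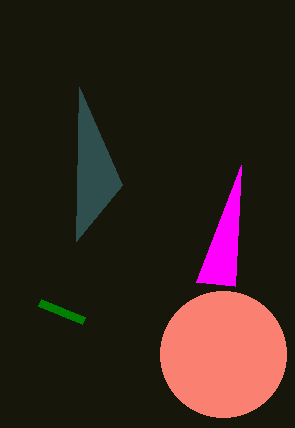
center_x_1 = 223
center_y_1 = 354
radius_1 = 63
px2_2 = 235
py2_2 = 286
px1_3 = 122
py1_3 = 185
px0_4 = 39
py0_4 = 302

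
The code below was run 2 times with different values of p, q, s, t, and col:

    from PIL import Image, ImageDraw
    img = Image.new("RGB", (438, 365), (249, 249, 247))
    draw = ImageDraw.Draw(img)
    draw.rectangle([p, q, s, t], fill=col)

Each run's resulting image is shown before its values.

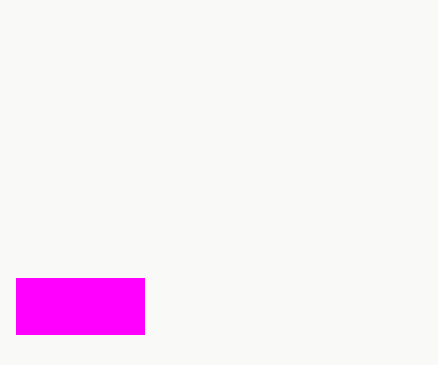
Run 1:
p = 16
q = 278
s = 144
t = 334
col = 'magenta'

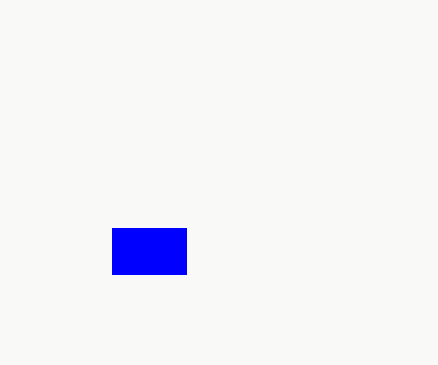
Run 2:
p = 112, q = 228, s = 186, t = 274, col = 'blue'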